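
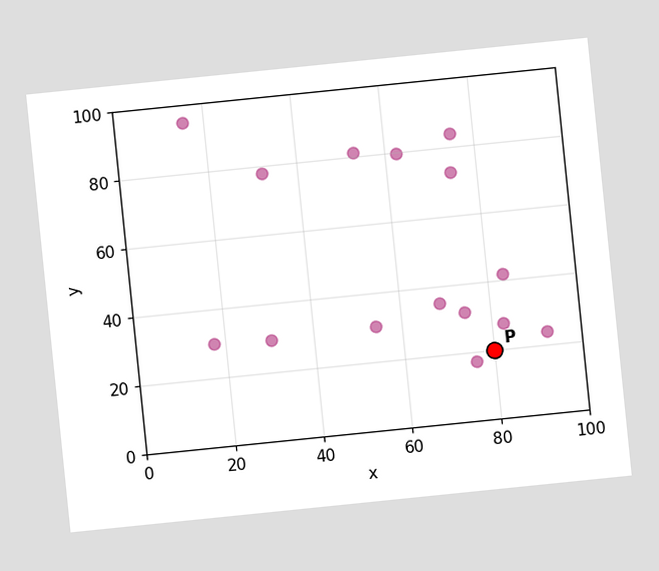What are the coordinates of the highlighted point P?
(80, 20)

The chart is tilted about 6° counter-clockwise. Following the gridlines from P to each axis, P sits at (80, 20).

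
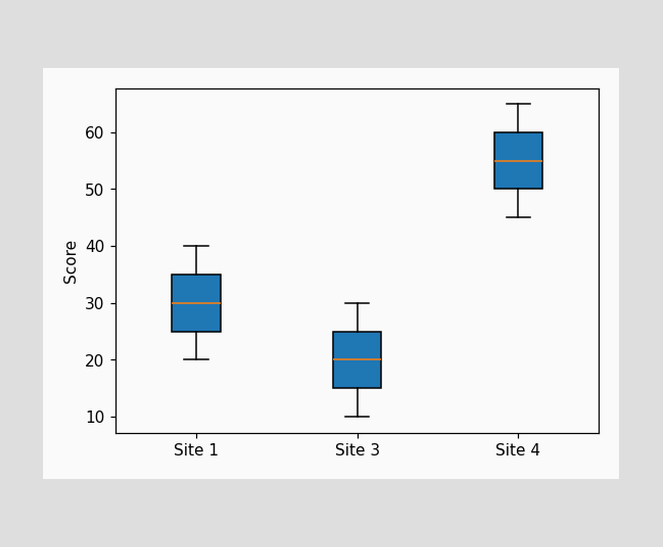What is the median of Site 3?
The median line in the Site 3 box sits at 20.

20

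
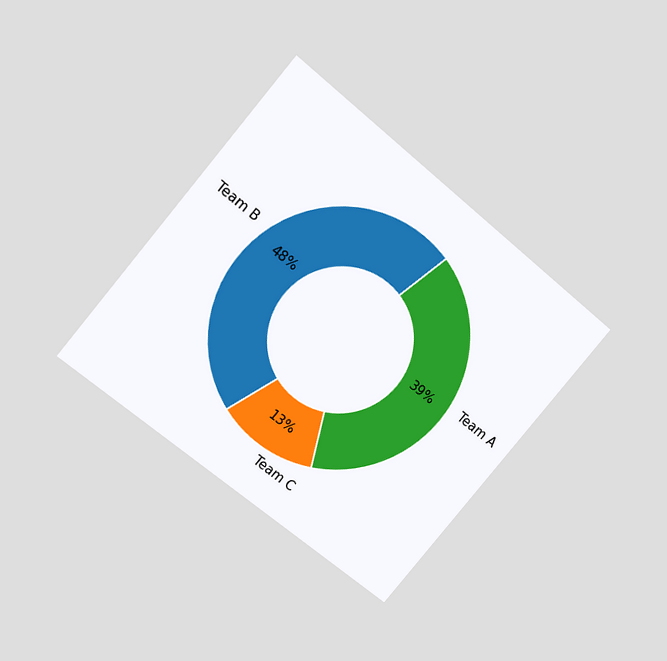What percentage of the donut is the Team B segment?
48%

The chart is tilted about 40° clockwise and viewed at a slight angle. The Team B segment takes up 48% of the ring.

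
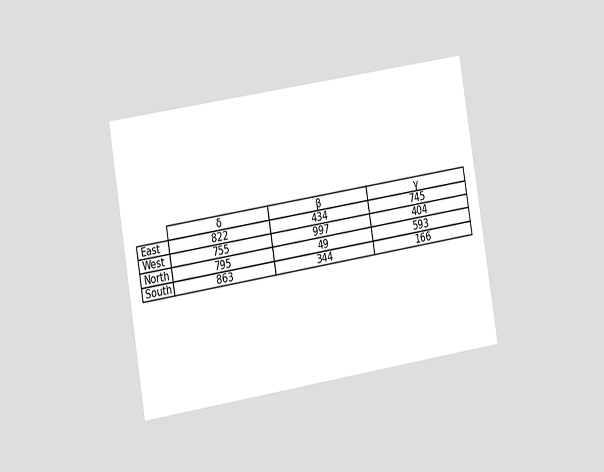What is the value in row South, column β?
The chart is tilted about 9° counter-clockwise and viewed slightly from the left. The (South, β) cell reads 344.

344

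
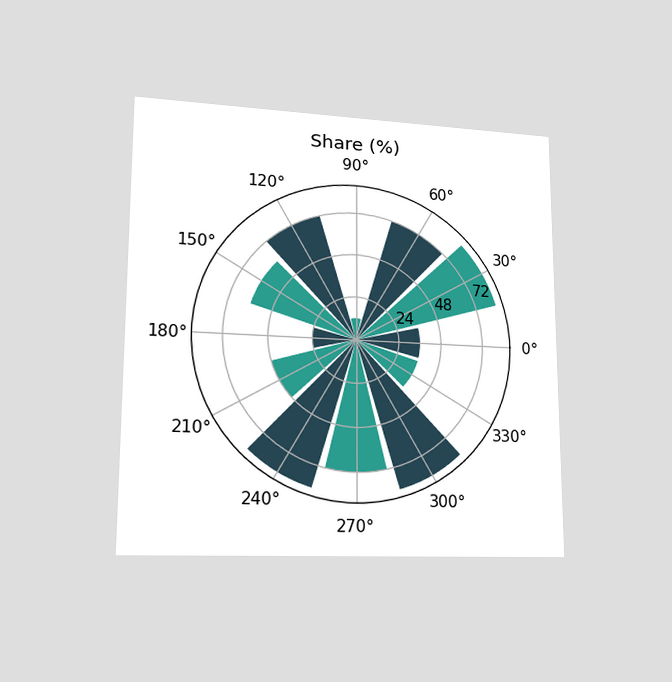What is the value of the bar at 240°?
84%

The chart is viewed at a slight angle. The bar at 240° reaches 84% on the radial axis.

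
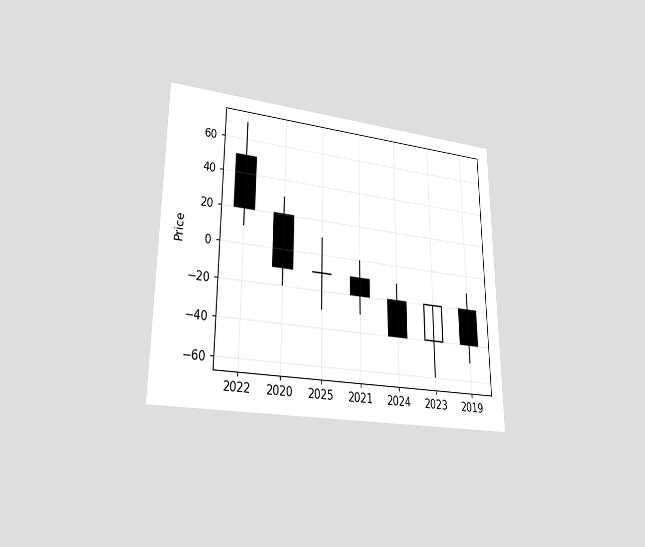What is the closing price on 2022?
20

The chart is viewed at a slight angle. The 2022 candle closes at 20.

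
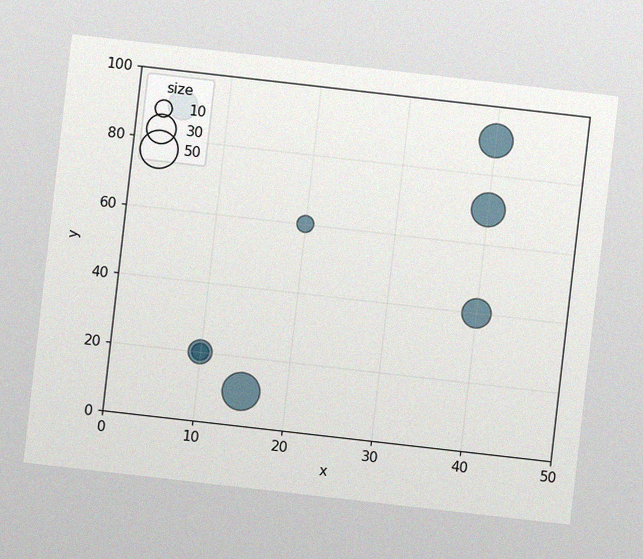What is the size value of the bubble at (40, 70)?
40

The chart is tilted about 7° clockwise, with some photo noise. Matching the bubble at (40, 70) against the size legend gives 40.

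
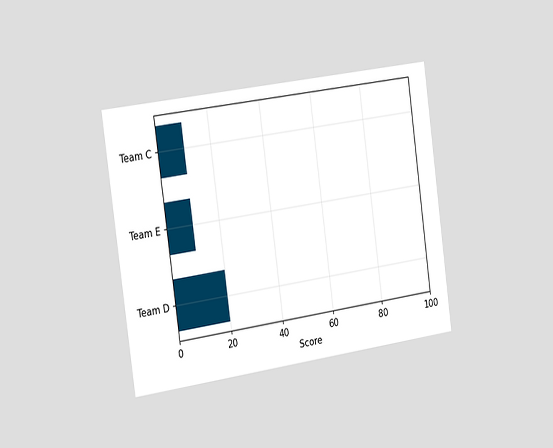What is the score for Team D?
The chart is tilted about 8° counter-clockwise and viewed slightly from the left. Reading along the chart's x-axis, the Team D bar reaches 20.

20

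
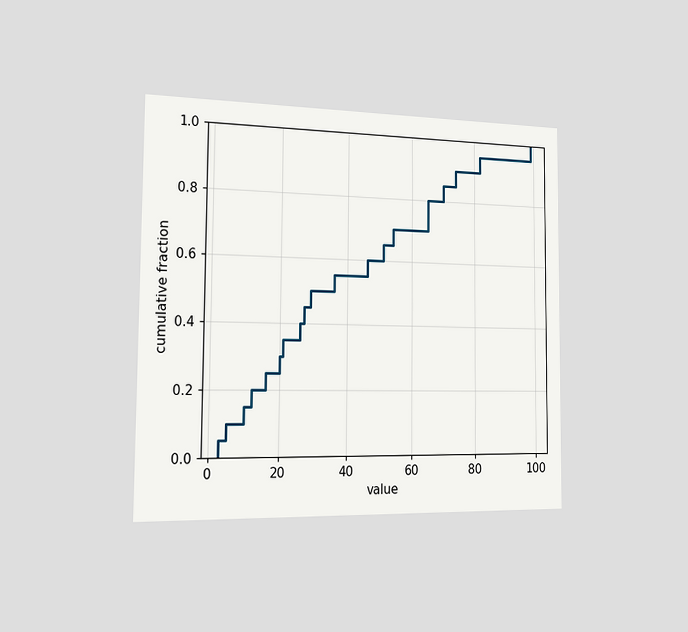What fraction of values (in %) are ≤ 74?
90%

The chart is viewed slightly from the left. At x=74 the ECDF step is at 90%.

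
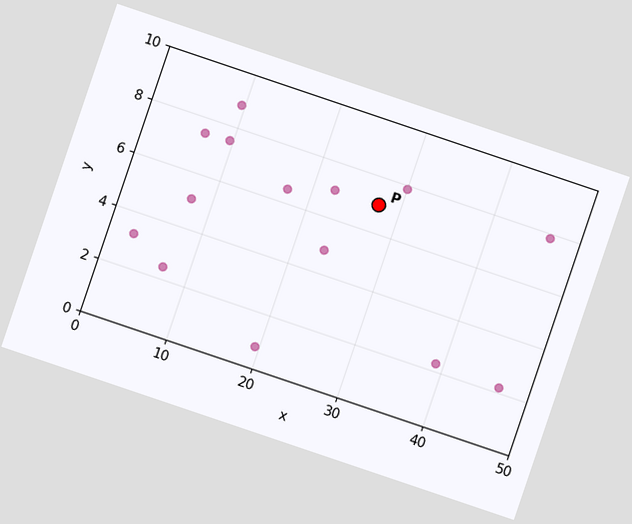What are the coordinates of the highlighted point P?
The chart is tilted about 19° clockwise. Following the gridlines from P to each axis, P sits at (27.5, 7).

(27.5, 7)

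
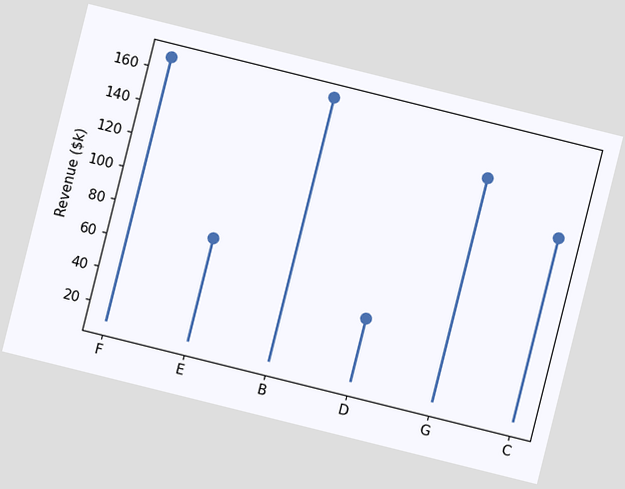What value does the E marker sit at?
The chart is tilted about 14° clockwise. The E marker sits at $72k.

$72k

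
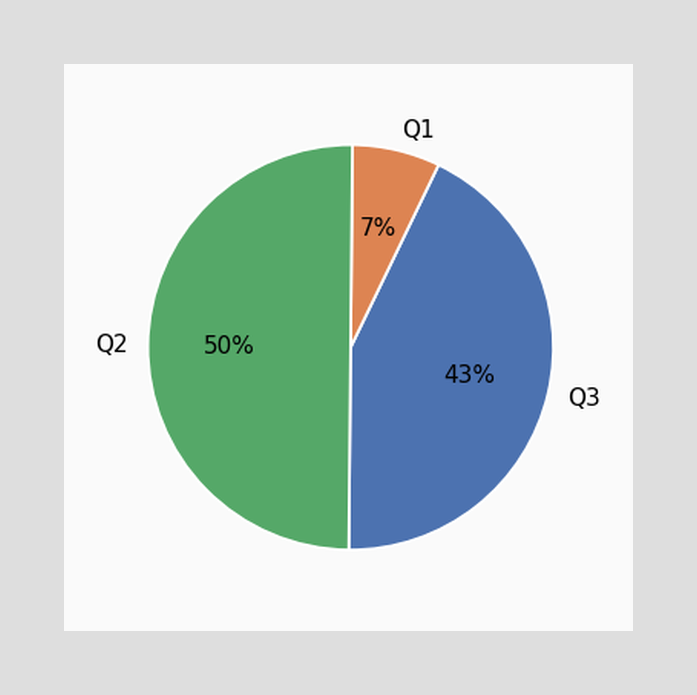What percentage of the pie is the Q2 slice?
50%

The Q2 slice takes up 50% of the pie.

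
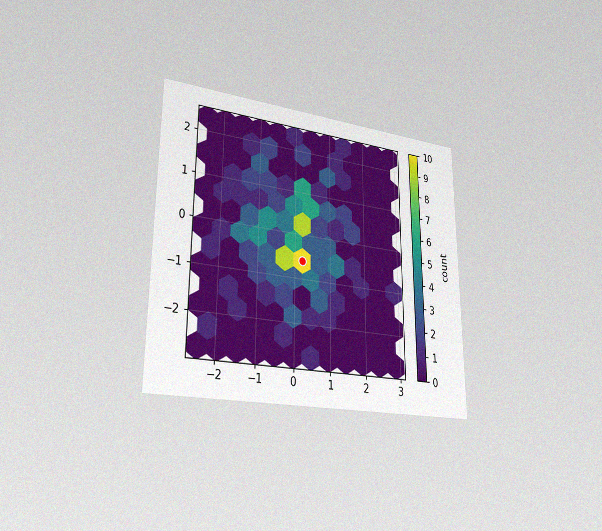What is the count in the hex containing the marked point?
10

The chart is viewed slightly from the left, with some photo noise. The marked hex reads 10 on the colorbar.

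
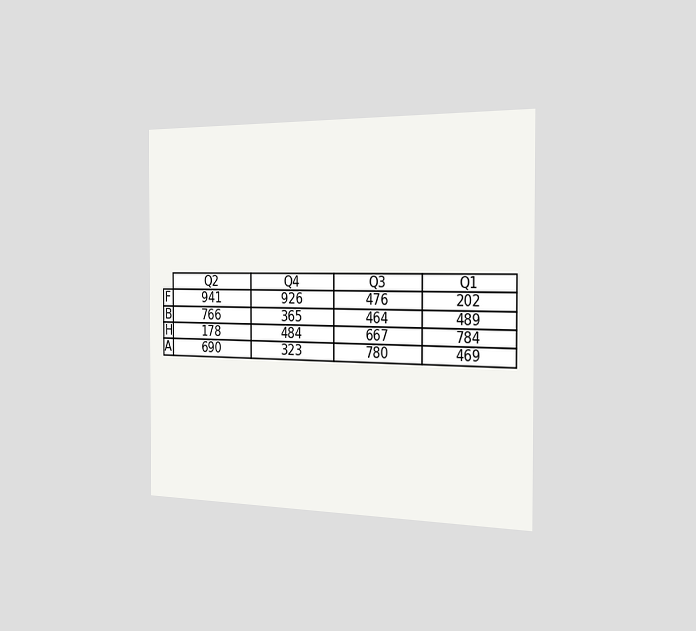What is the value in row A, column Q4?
The chart is viewed slightly from the right. The (A, Q4) cell reads 323.

323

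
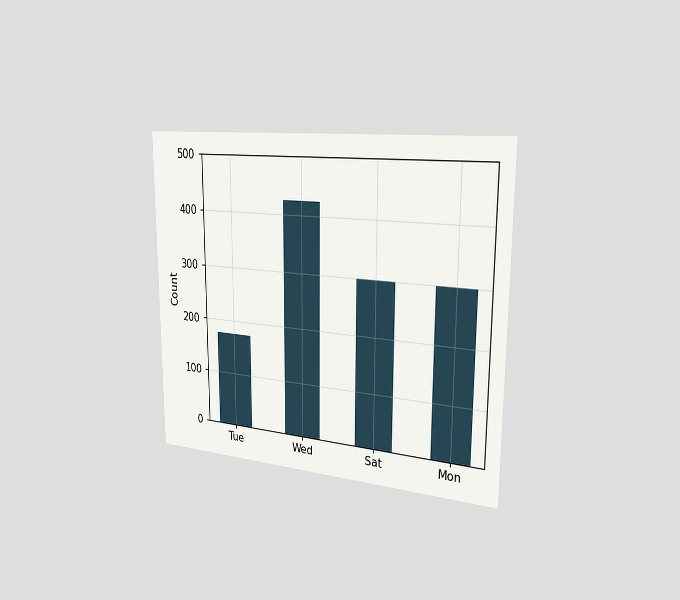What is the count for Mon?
The chart is viewed slightly from the right. Reading along the chart's y-axis, the Mon bar reaches 300.

300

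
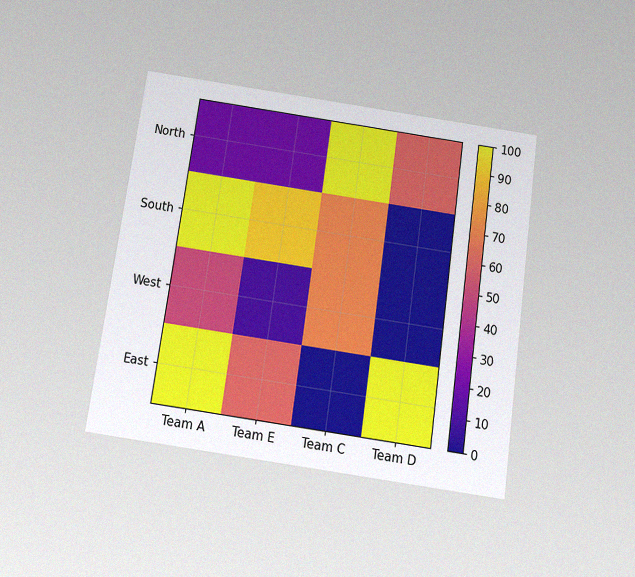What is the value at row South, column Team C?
The chart is tilted about 8° clockwise and viewed slightly from below, with some photo noise. Matching cell (South, Team C) against the colorbar gives 70.

70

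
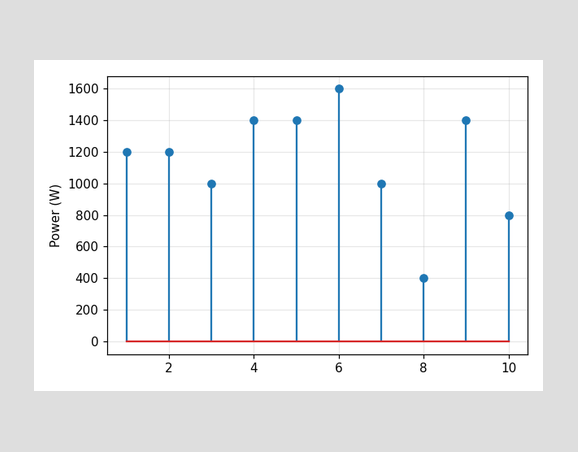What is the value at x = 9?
The stem at x=9 reaches 1400W.

1400W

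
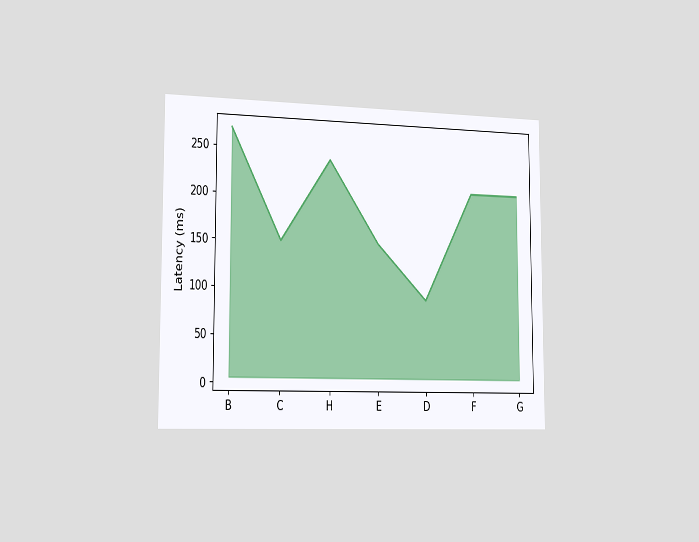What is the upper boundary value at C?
150ms

The chart is viewed slightly from the left. At C the upper boundary is at 150ms.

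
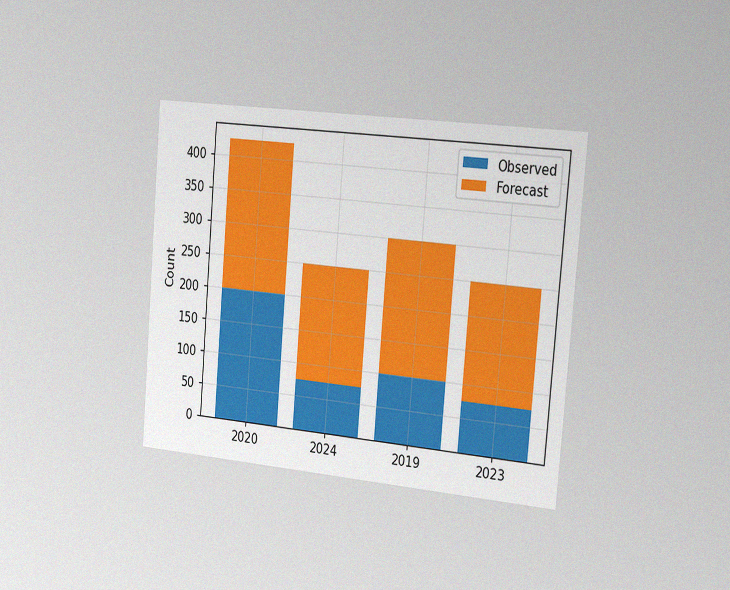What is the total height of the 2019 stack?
300

The chart is tilted about 5° clockwise and viewed slightly from the right, with some photo noise. The 2019 stack's top reaches 300 on the y-axis.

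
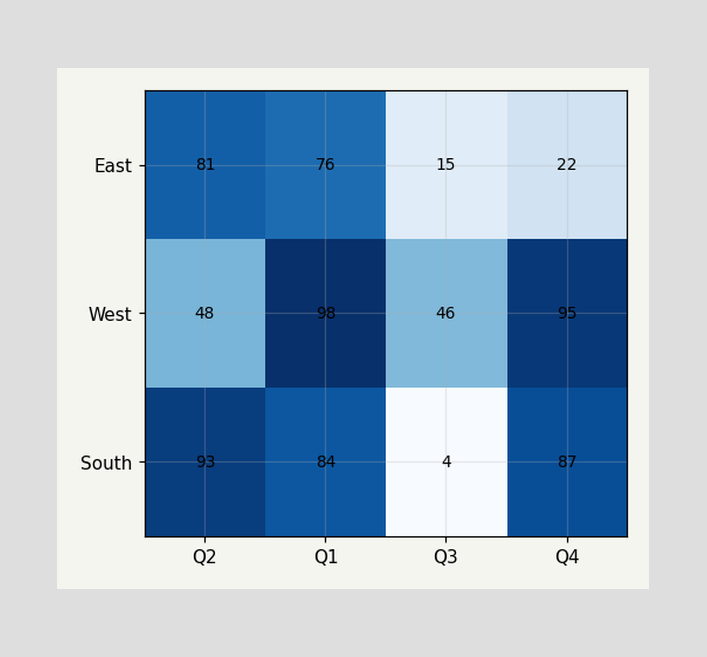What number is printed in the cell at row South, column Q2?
The (South, Q2) cell reads 93.

93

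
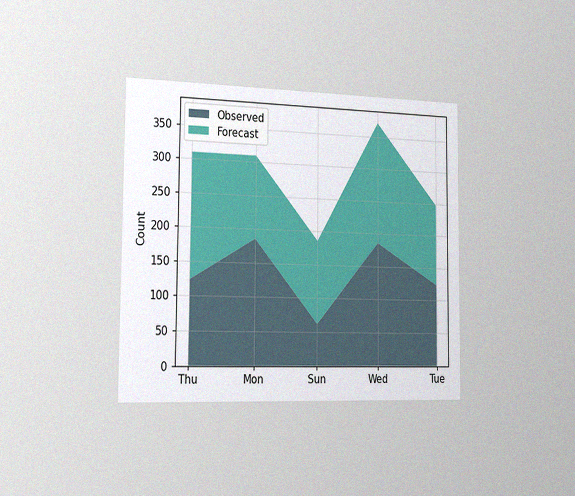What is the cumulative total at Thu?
The chart is viewed slightly from the left, with some photo noise. The stacked total at Thu reaches 310.

310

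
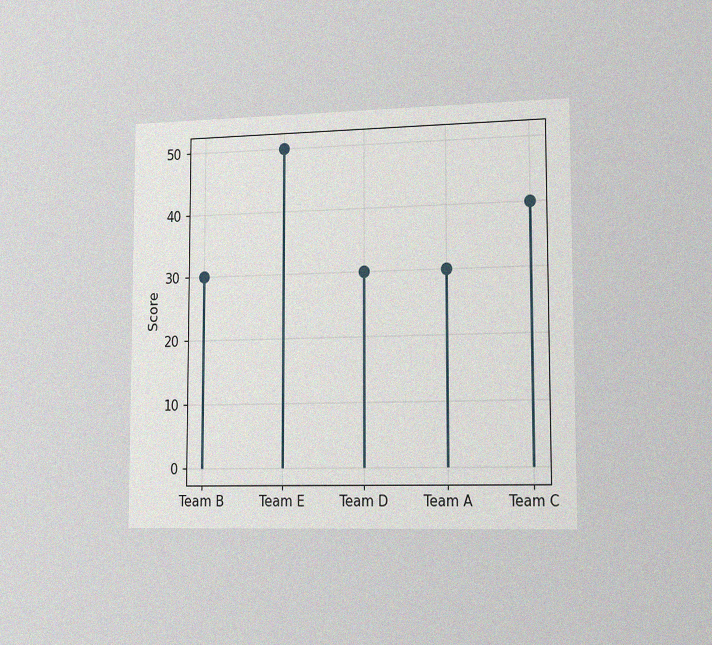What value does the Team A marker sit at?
The chart is viewed slightly from the right, with some photo noise. The Team A marker sits at 30.

30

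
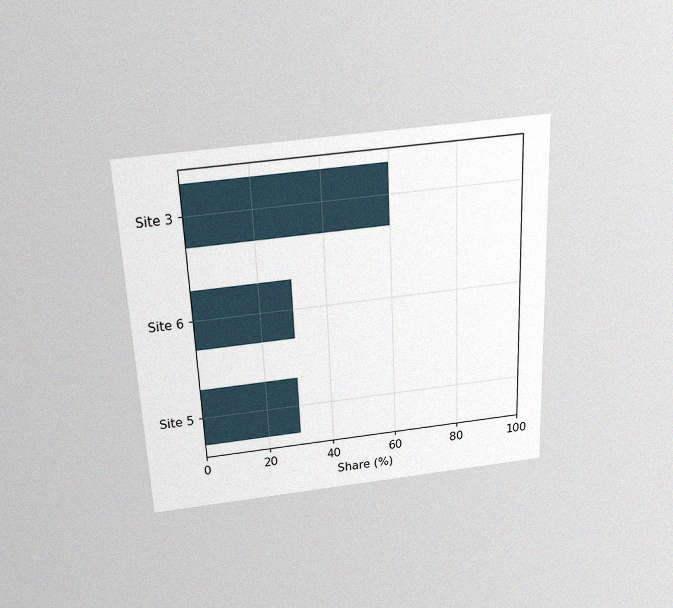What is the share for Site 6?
30%

The chart is tilted about 3° counter-clockwise and viewed slightly from above, with some photo noise. Reading along the chart's x-axis, the Site 6 bar reaches 30%.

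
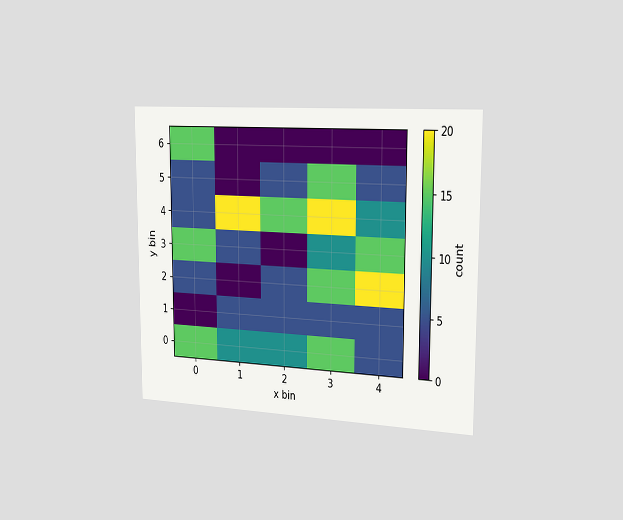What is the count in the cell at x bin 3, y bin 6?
The chart is viewed slightly from the right. Matching the cell (3, 6) against the colorbar gives 0.

0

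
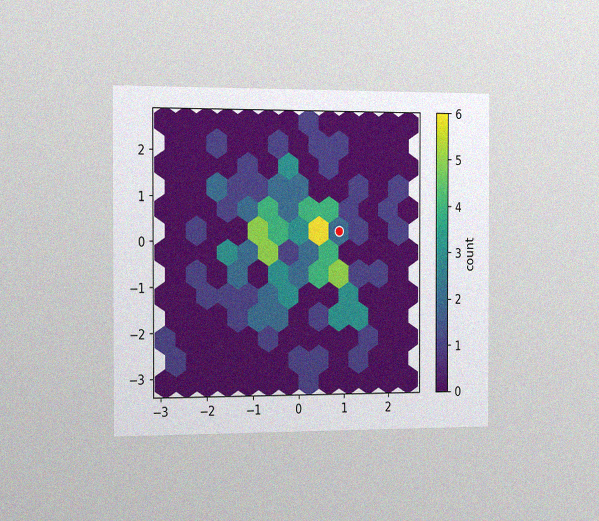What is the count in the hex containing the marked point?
The chart is viewed slightly from the left, with some photo noise. The marked hex reads 2 on the colorbar.

2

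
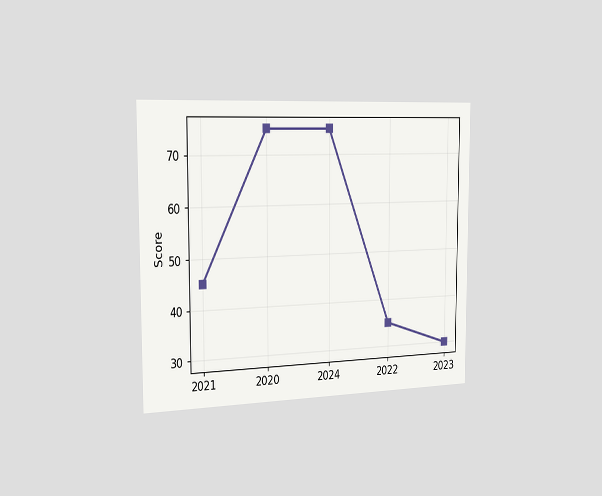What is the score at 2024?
The chart is viewed slightly from the left. At 2024, the line is at 75.

75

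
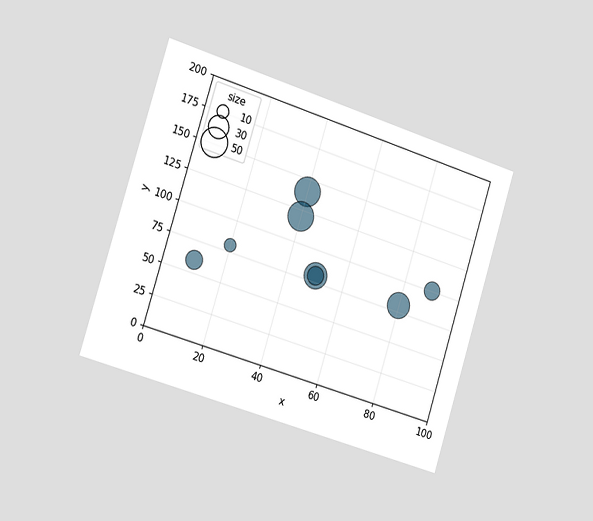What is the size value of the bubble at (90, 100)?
20

The chart is tilted about 17° clockwise and viewed slightly from the left. Matching the bubble at (90, 100) against the size legend gives 20.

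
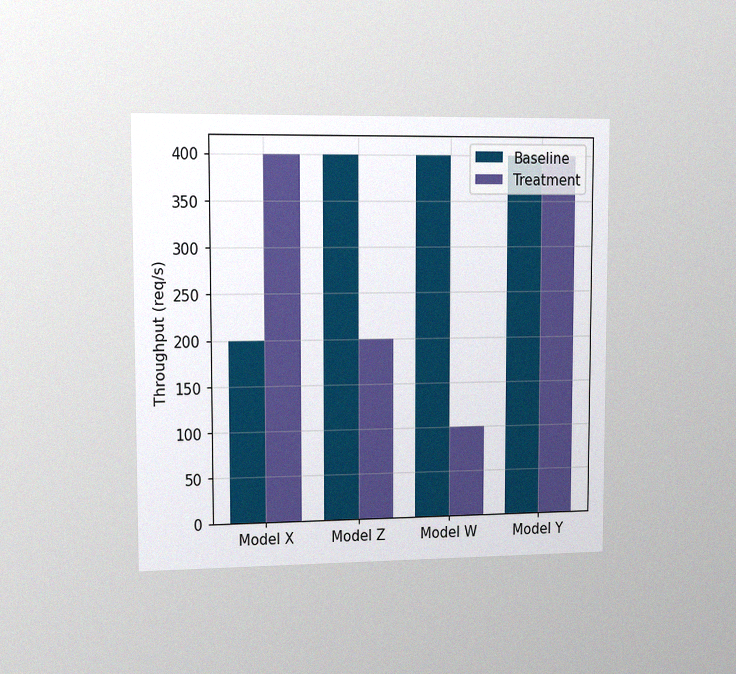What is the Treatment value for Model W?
100req/s

The chart is viewed slightly from the left, with some photo noise. The Treatment bar at Model W reaches 100req/s on the y-axis.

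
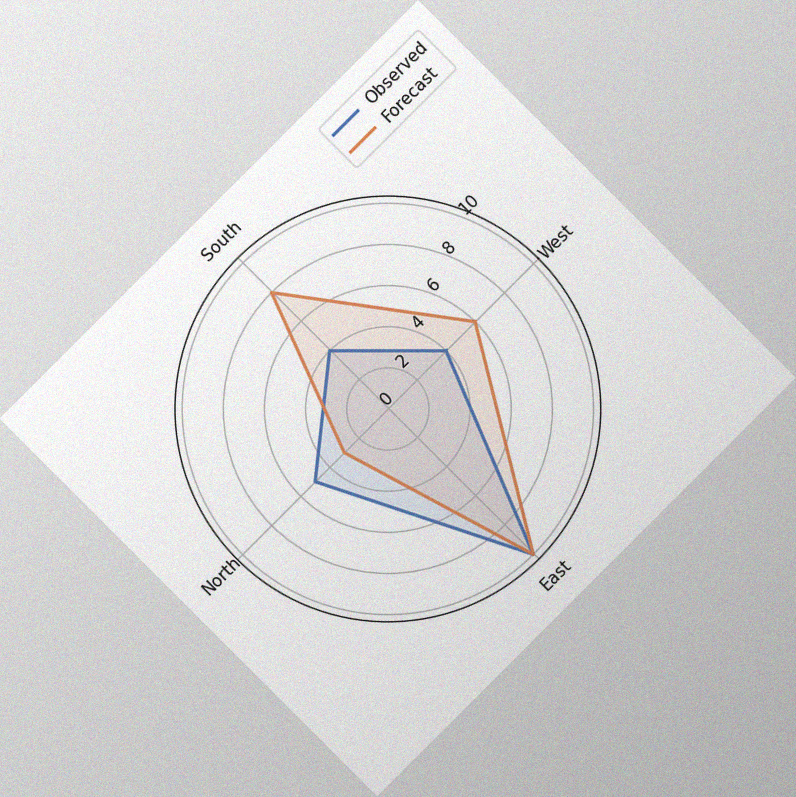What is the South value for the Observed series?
The chart is tilted about 45° counter-clockwise, with some photo noise. On the South axis, Observed reaches 4.

4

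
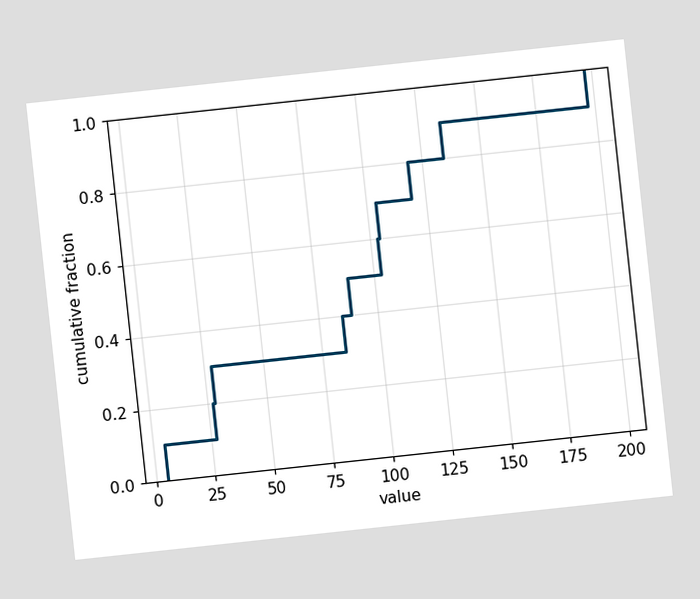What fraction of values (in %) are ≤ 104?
The chart is tilted about 6° counter-clockwise. At x=104 the ECDF step is at 70%.

70%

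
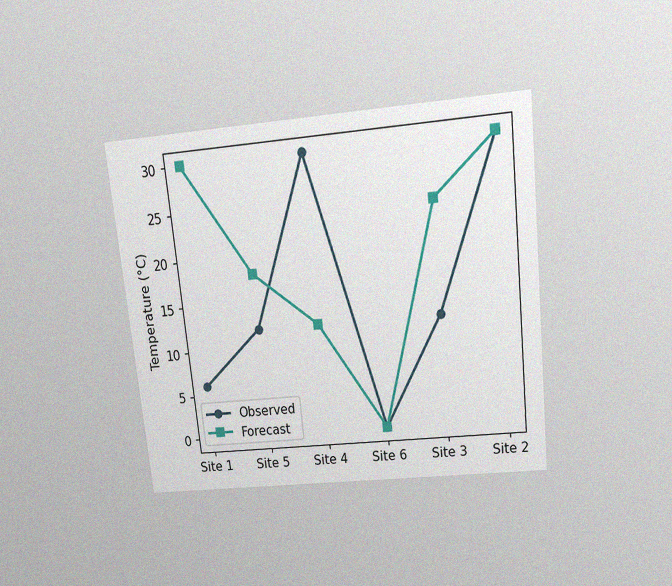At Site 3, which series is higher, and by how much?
Forecast, by 12°C

The chart is tilted about 6° counter-clockwise and viewed slightly from above, with some photo noise. At Site 3, Forecast sits above the other line by 12°C.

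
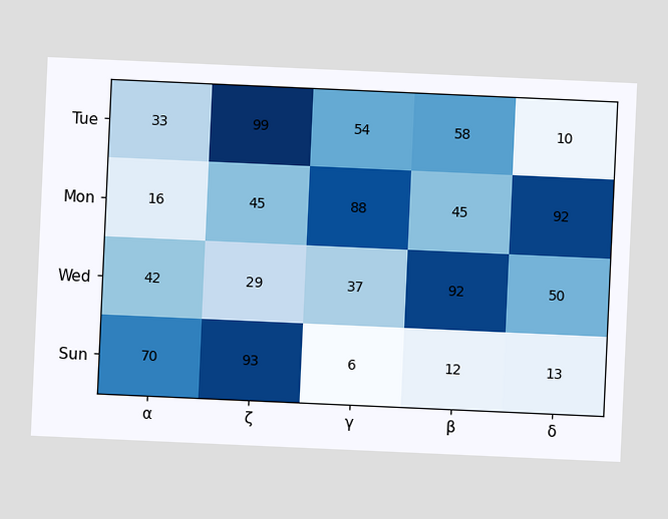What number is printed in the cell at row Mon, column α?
The chart is tilted about 3° clockwise. The (Mon, α) cell reads 16.

16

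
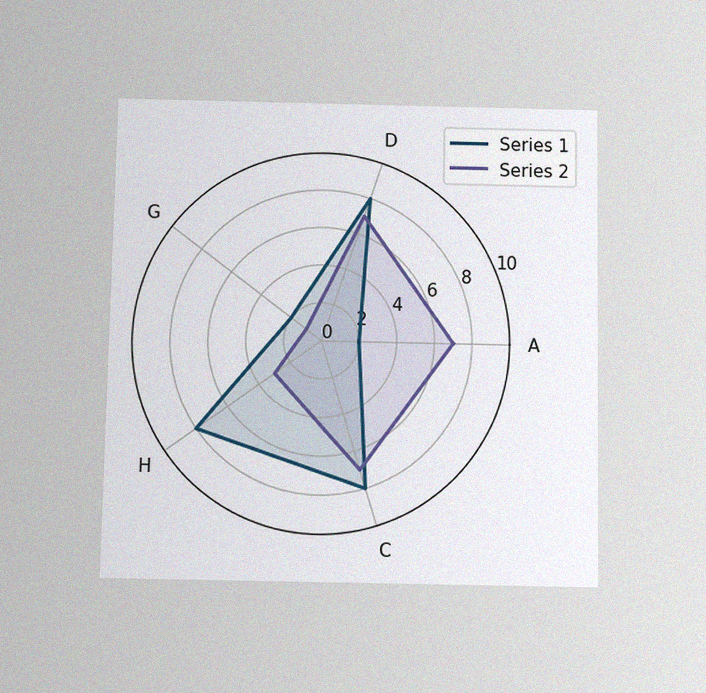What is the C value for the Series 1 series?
8

The chart is viewed slightly from below, with some photo noise. On the C axis, Series 1 reaches 8.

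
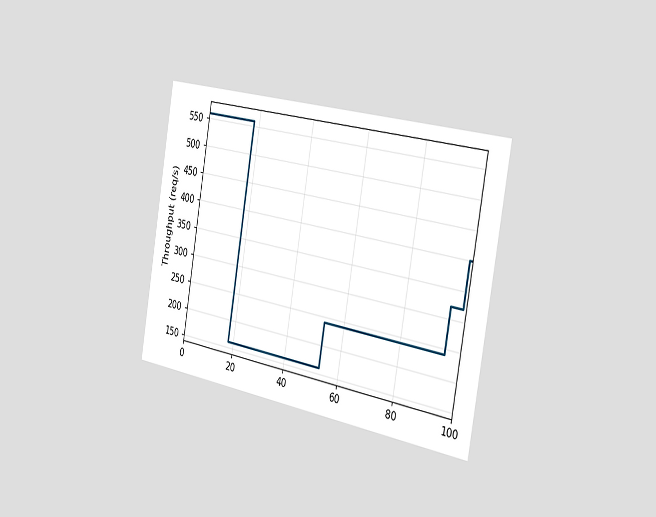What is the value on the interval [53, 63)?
The chart is tilted about 10° clockwise and viewed slightly from the right. On [53, 63) the step sits at 240req/s.

240req/s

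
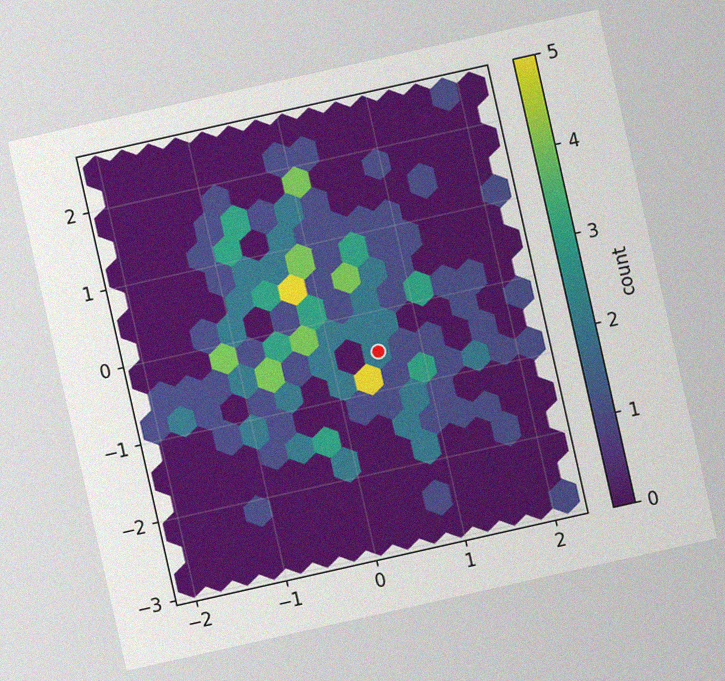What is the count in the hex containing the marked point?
2

The chart is tilted about 13° counter-clockwise, with some photo noise. The marked hex reads 2 on the colorbar.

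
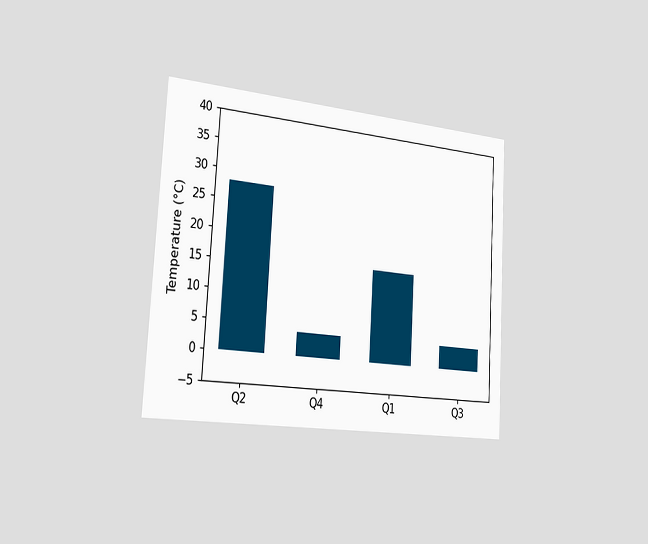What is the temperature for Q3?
The chart is tilted about 3° clockwise and viewed slightly from the left. Reading along the chart's y-axis, the Q3 bar reaches 4°C.

4°C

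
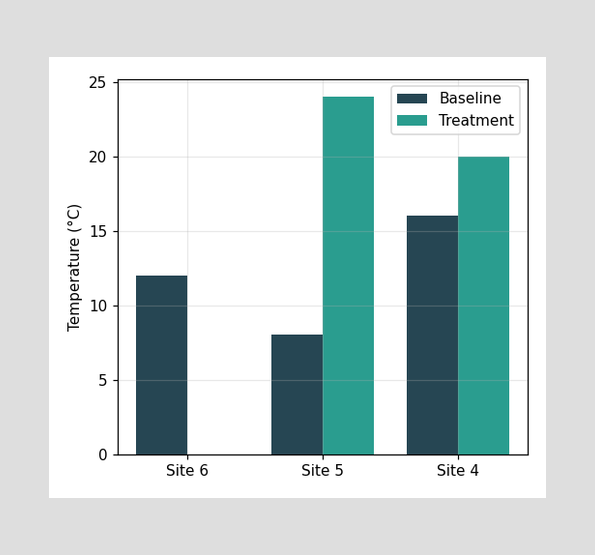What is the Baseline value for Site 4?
16°C

The Baseline bar at Site 4 reaches 16°C on the y-axis.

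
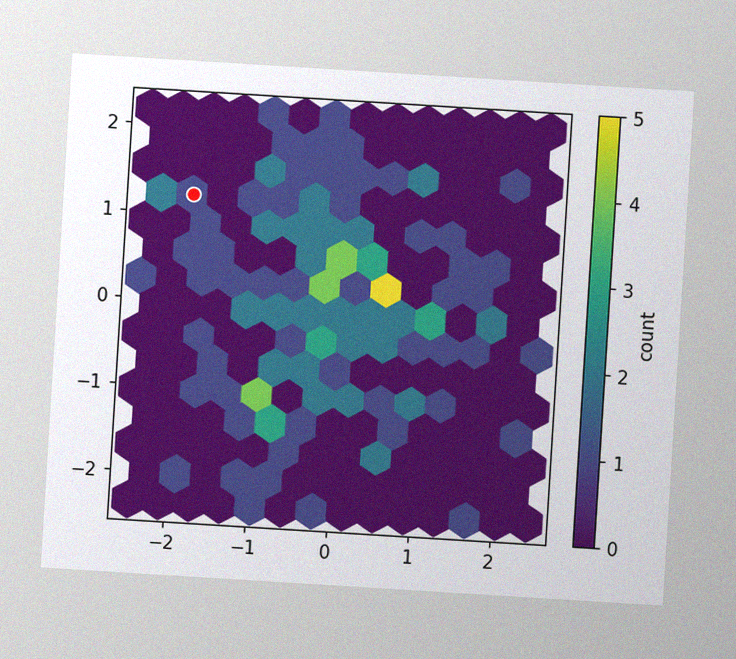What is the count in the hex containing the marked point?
1

The chart is tilted about 4° clockwise, with some photo noise. The marked hex reads 1 on the colorbar.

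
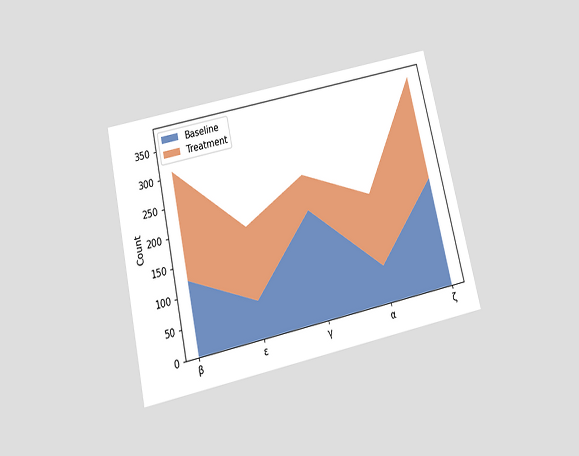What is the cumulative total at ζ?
372

The chart is tilted about 13° counter-clockwise and viewed slightly from below. The stacked total at ζ reaches 372.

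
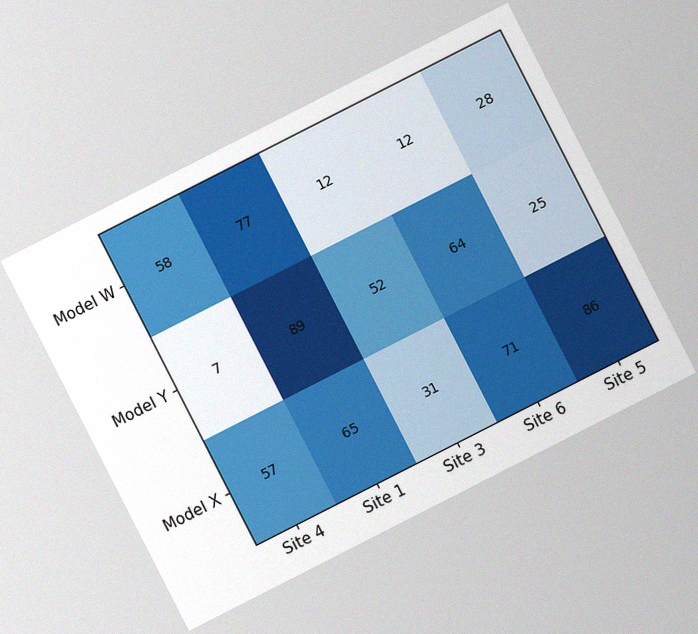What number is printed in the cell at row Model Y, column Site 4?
The chart is tilted about 27° counter-clockwise, with some photo noise. The (Model Y, Site 4) cell reads 7.

7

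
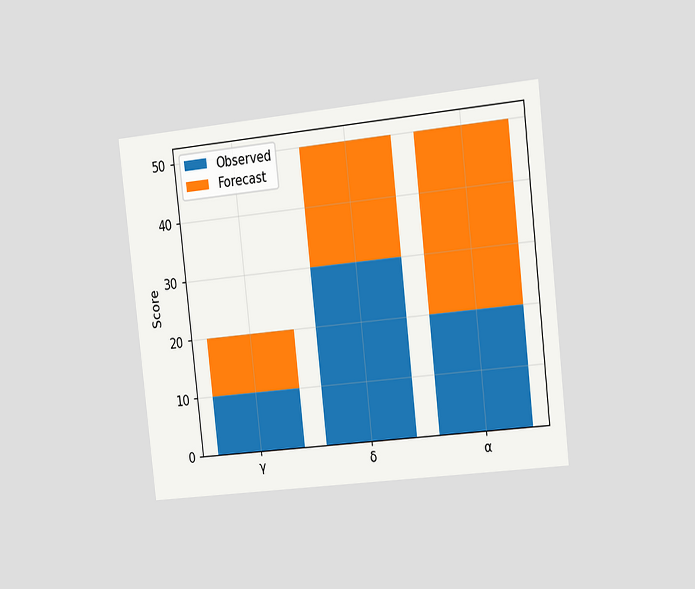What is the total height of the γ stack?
20

The chart is tilted about 6° counter-clockwise and viewed slightly from the right. The γ stack's top reaches 20 on the y-axis.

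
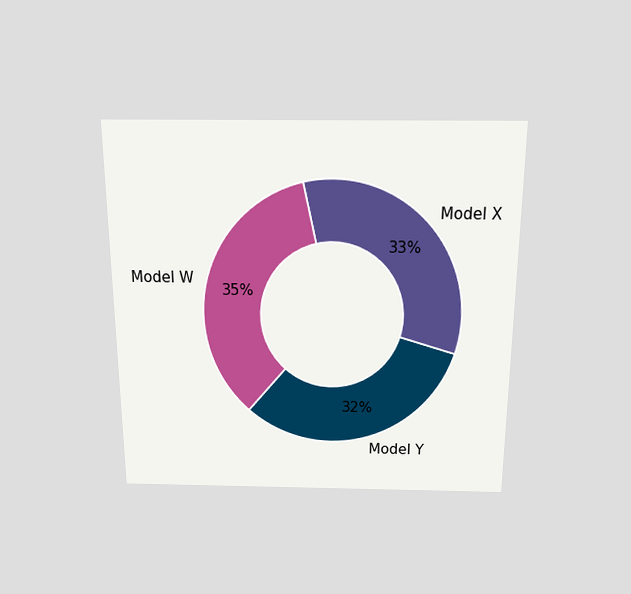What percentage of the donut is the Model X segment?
33%

The chart is viewed slightly from above. The Model X segment takes up 33% of the ring.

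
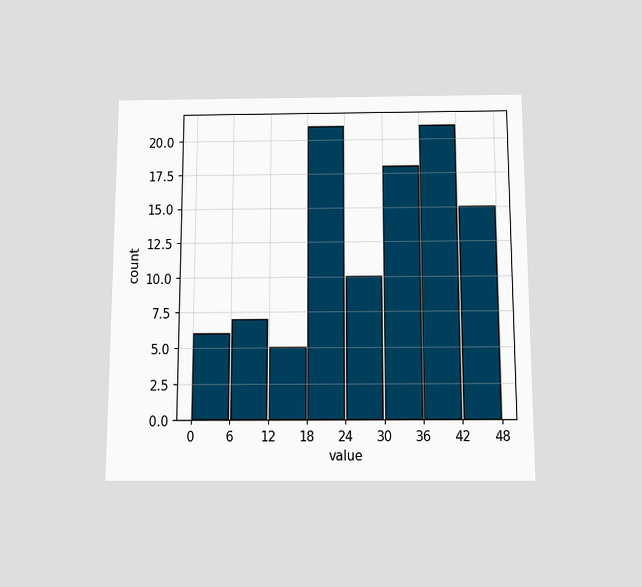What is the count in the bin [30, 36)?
18

The chart is viewed slightly from below. The [30, 36) bin has height 18.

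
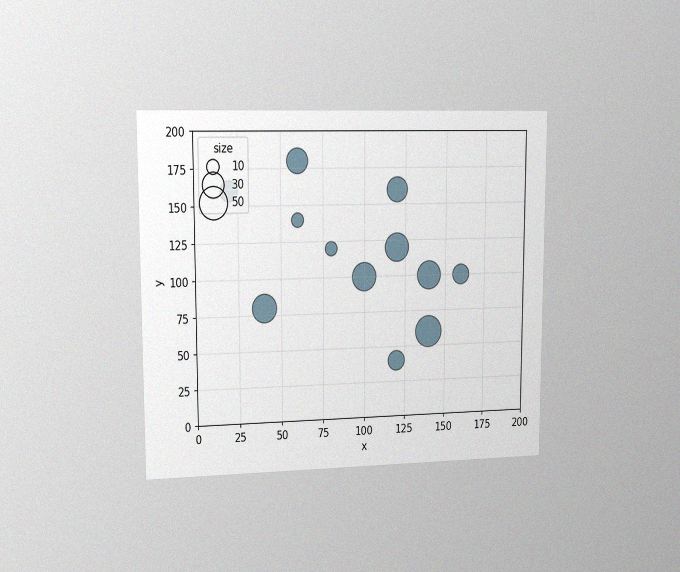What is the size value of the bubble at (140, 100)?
40

The chart is viewed slightly from the left, with some photo noise. Matching the bubble at (140, 100) against the size legend gives 40.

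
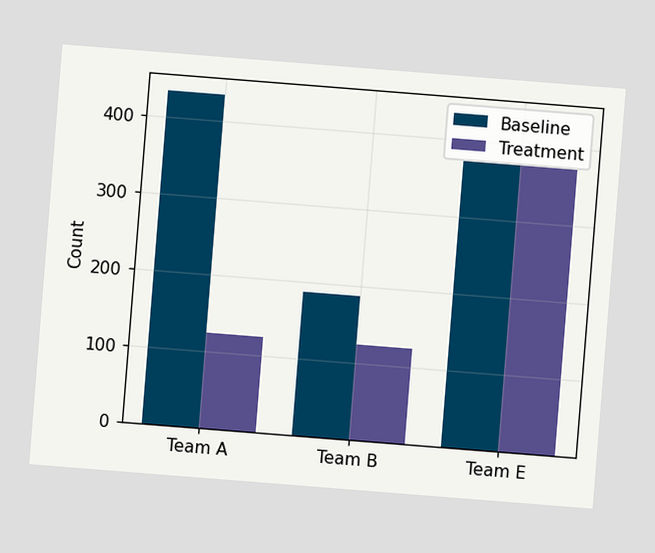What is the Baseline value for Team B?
186

The chart is tilted about 5° clockwise. The Baseline bar at Team B reaches 186 on the y-axis.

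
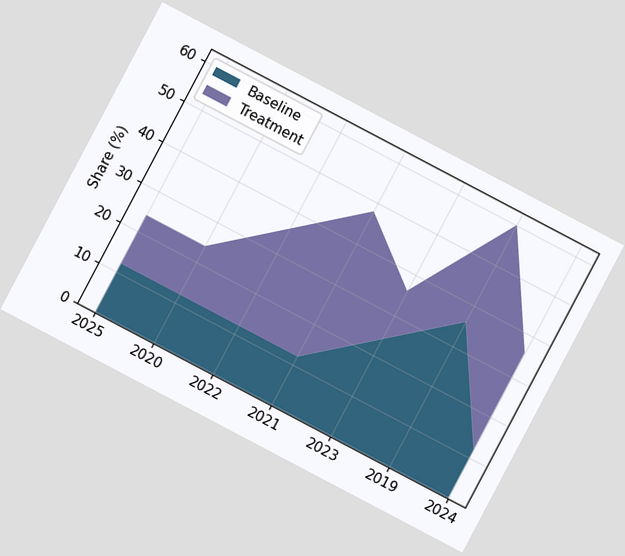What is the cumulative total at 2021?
48%

The chart is tilted about 28° clockwise. The stacked total at 2021 reaches 48%.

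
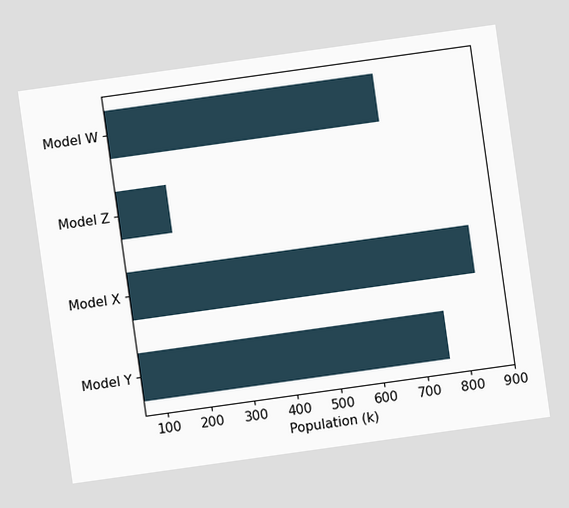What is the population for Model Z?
168k

The chart is tilted about 8° counter-clockwise. Reading along the chart's x-axis, the Model Z bar reaches 168k.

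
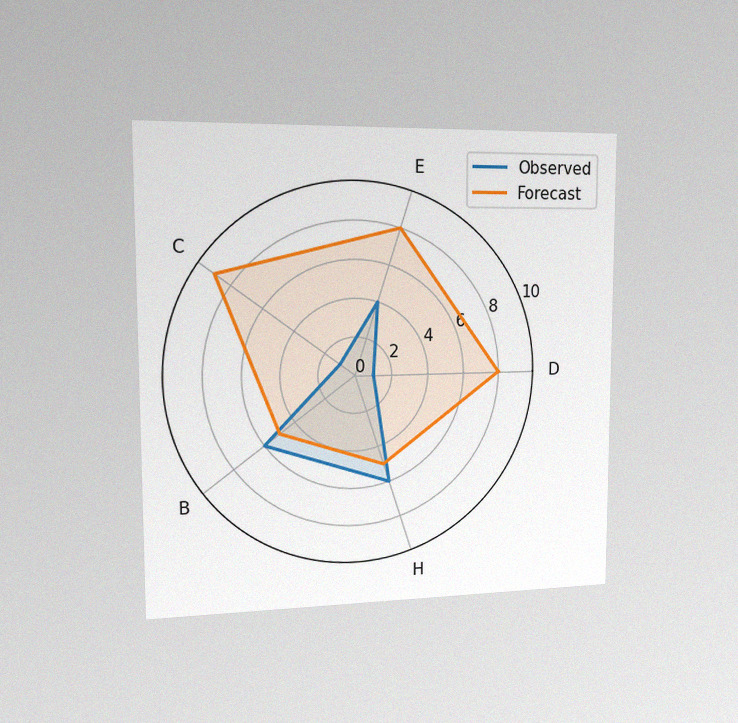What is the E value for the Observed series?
The chart is viewed slightly from the left, with some photo noise. On the E axis, Observed reaches 4.

4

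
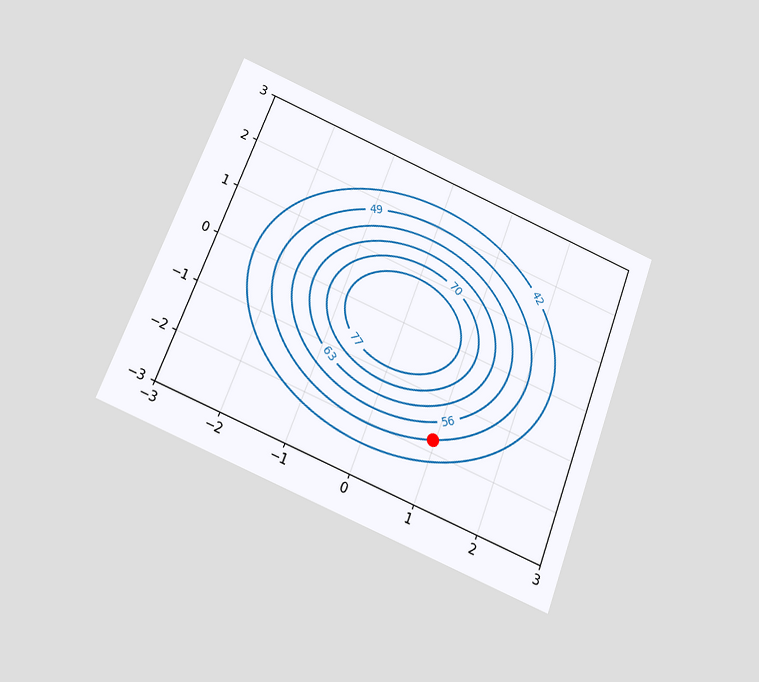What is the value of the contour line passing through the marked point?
49

The chart is tilted about 21° clockwise and viewed slightly from below. The marked point sits on the contour labelled 49.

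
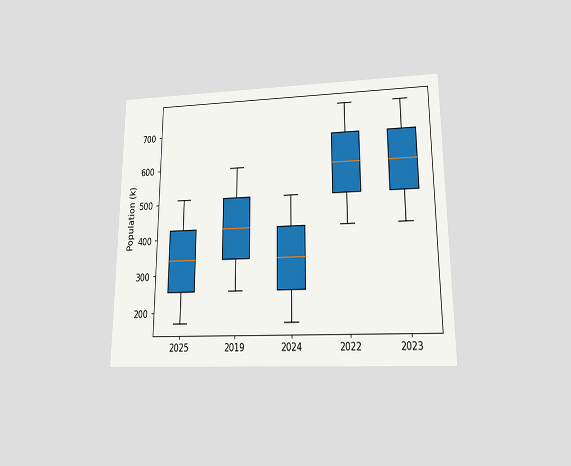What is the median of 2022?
The chart is viewed at a slight angle. The median line in the 2022 box sits at 595k.

595k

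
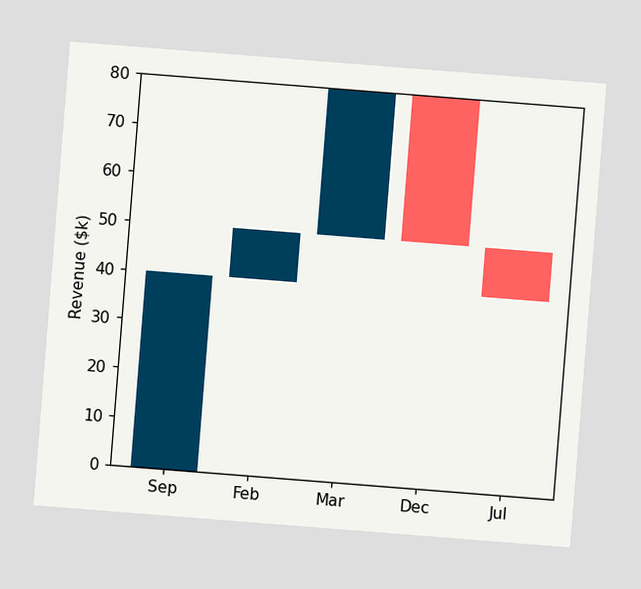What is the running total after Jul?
$40k

The chart is tilted about 4° clockwise. After Jul the running total reaches $40k.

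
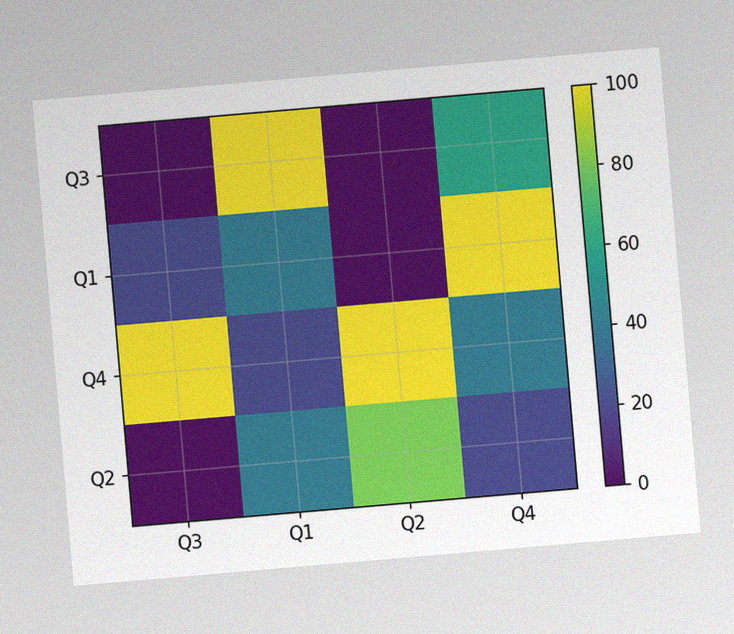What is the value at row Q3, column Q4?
The chart is tilted about 5° counter-clockwise, with some photo noise. Matching cell (Q3, Q4) against the colorbar gives 60.

60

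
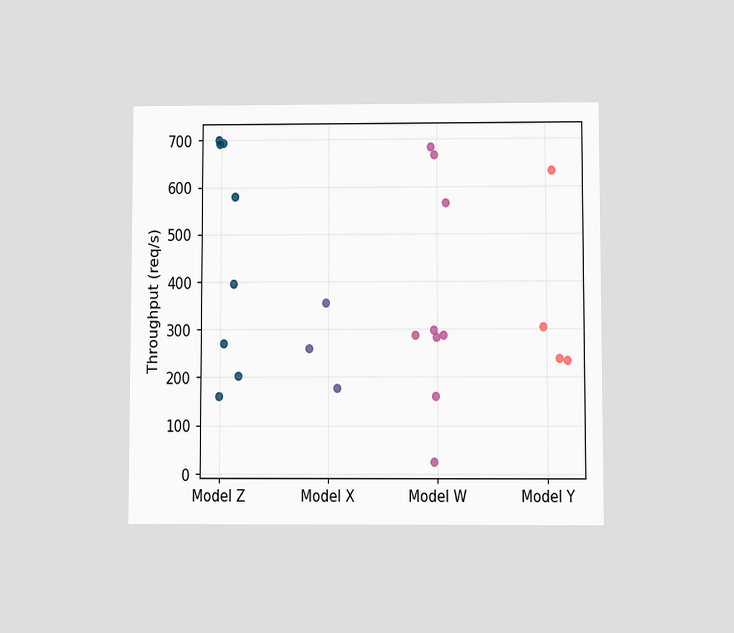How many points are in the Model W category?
The chart is viewed slightly from below. Counting the markers in the Model W column gives 9.

9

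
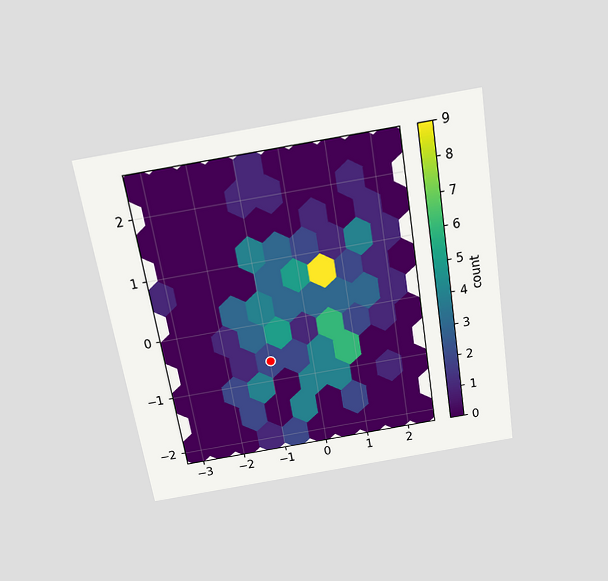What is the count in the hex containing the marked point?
2

The chart is tilted about 9° counter-clockwise and viewed slightly from above. The marked hex reads 2 on the colorbar.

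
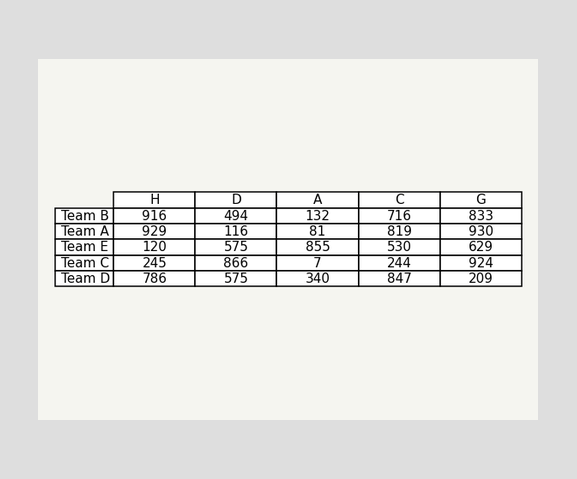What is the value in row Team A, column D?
116

The (Team A, D) cell reads 116.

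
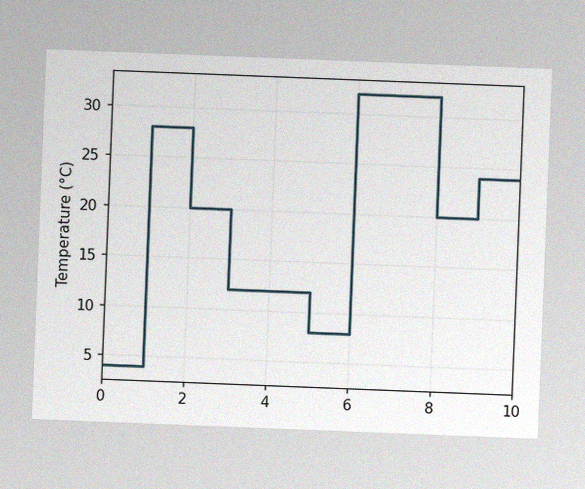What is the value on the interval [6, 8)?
32°C

The chart is tilted about 2° clockwise, with some photo noise. On [6, 8) the step sits at 32°C.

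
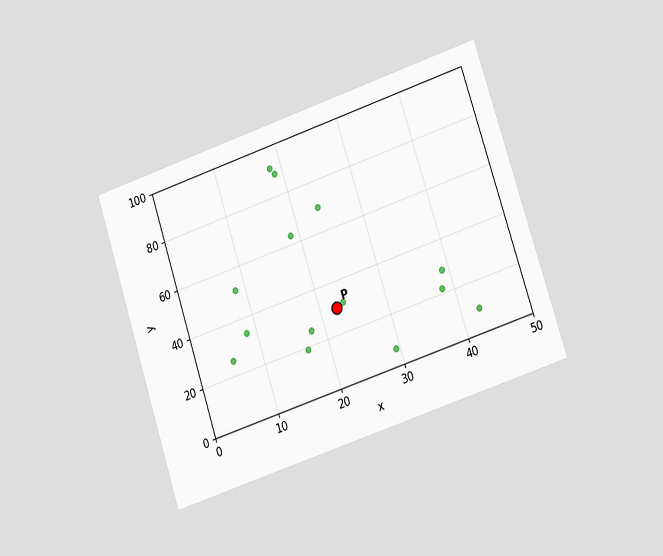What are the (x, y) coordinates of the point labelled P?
The chart is tilted about 18° counter-clockwise and viewed slightly from the right. Following the gridlines from P to each axis, P sits at (22.5, 30).

(22.5, 30)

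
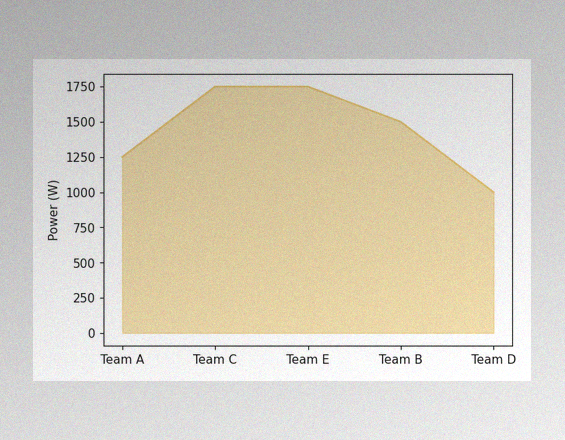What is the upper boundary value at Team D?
1000W

The image has some photo noise and uneven lighting. At Team D the upper boundary is at 1000W.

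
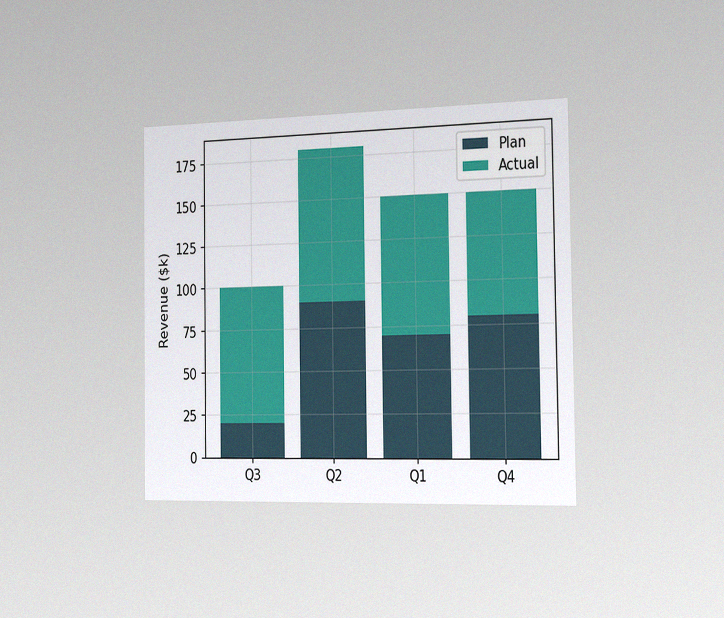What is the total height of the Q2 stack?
$180k

The chart is viewed slightly from the right, with some photo noise. The Q2 stack's top reaches $180k on the y-axis.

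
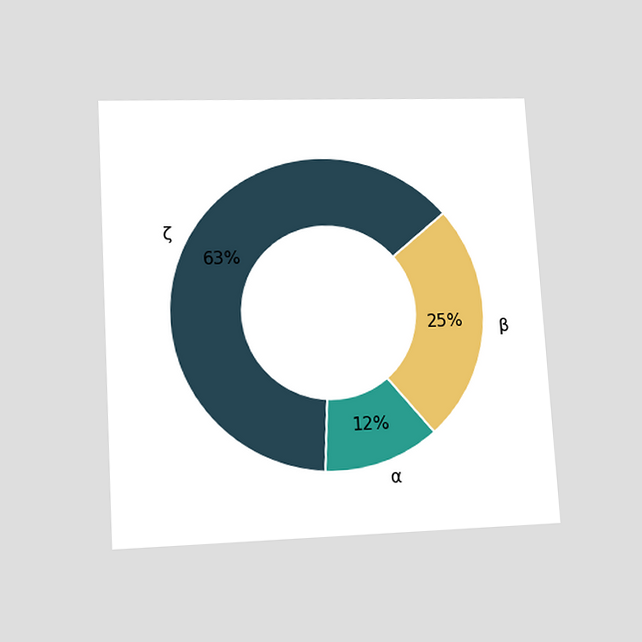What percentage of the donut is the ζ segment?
The chart is tilted about 3° counter-clockwise and viewed at a slight angle. The ζ segment takes up 63% of the ring.

63%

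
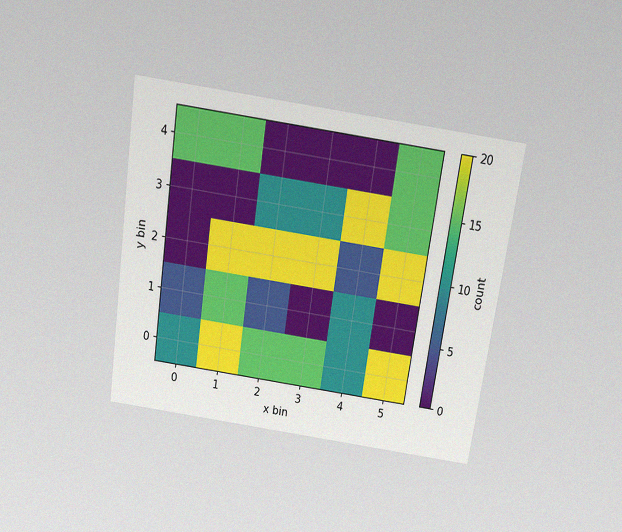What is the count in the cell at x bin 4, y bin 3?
20

The chart is tilted about 8° clockwise and viewed slightly from above, with some photo noise. Matching the cell (4, 3) against the colorbar gives 20.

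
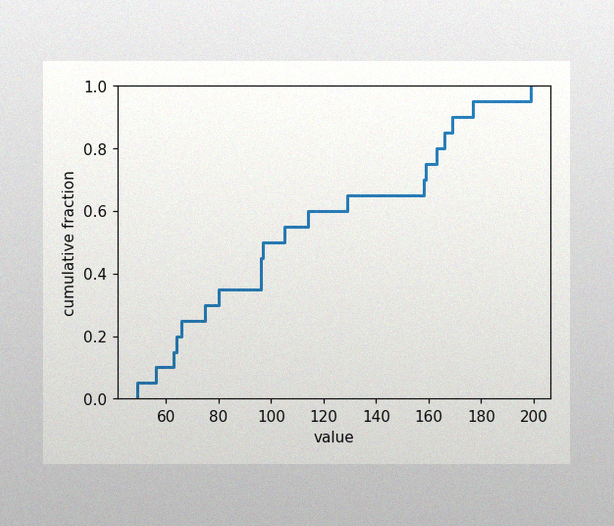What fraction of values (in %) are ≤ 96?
The image has some photo noise and uneven lighting. At x=96 the ECDF step is at 45%.

45%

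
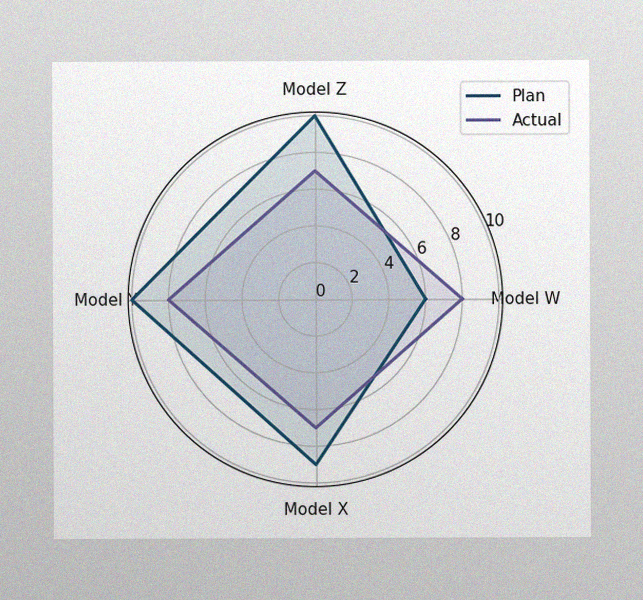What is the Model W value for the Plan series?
6

The image has some photo noise and uneven lighting. On the Model W axis, Plan reaches 6.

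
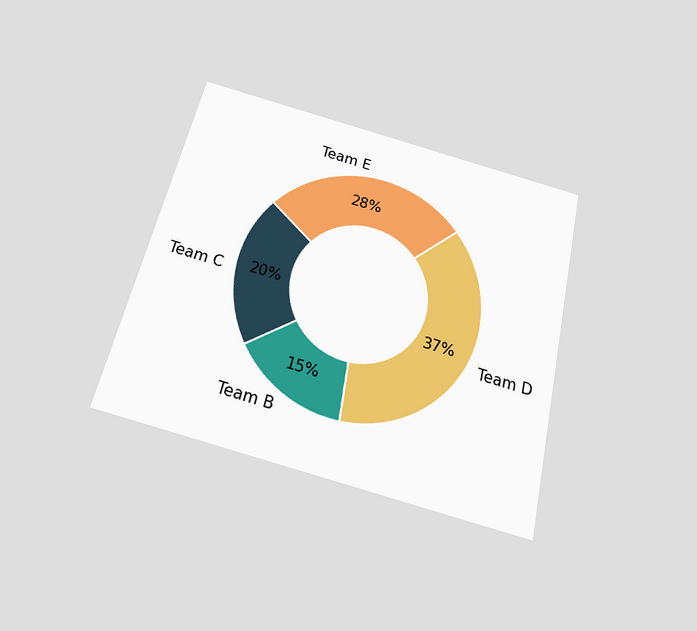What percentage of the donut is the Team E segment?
The chart is tilted about 13° clockwise and viewed slightly from below. The Team E segment takes up 28% of the ring.

28%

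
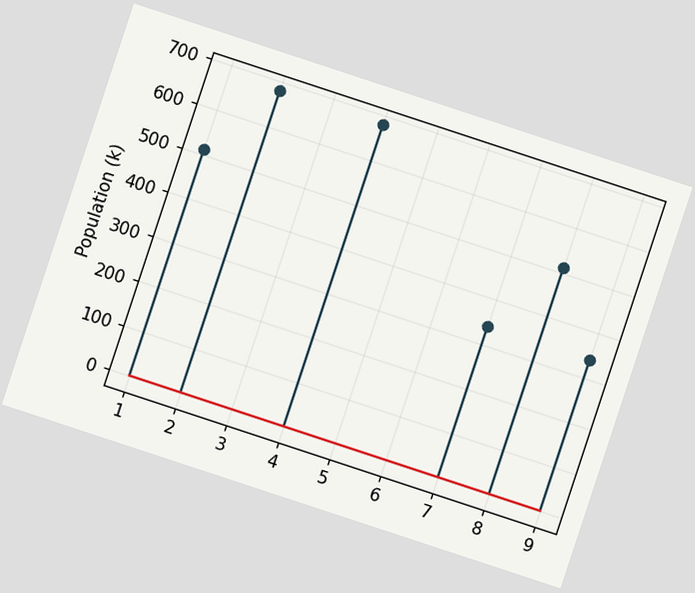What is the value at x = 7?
The chart is tilted about 18° clockwise. The stem at x=7 reaches 340k.

340k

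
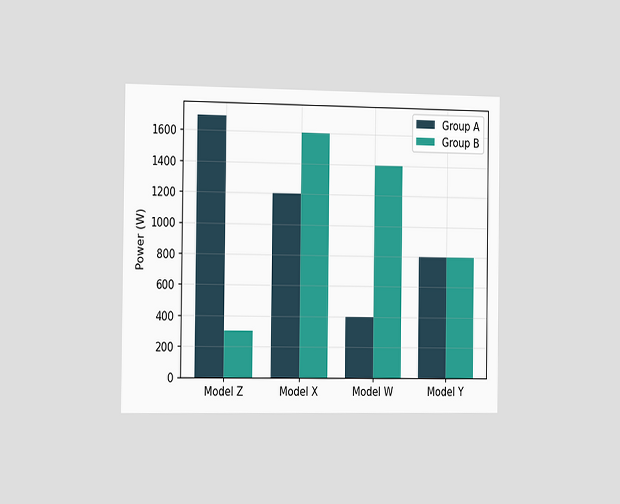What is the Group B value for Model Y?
800W

The chart is viewed slightly from the left. The Group B bar at Model Y reaches 800W on the y-axis.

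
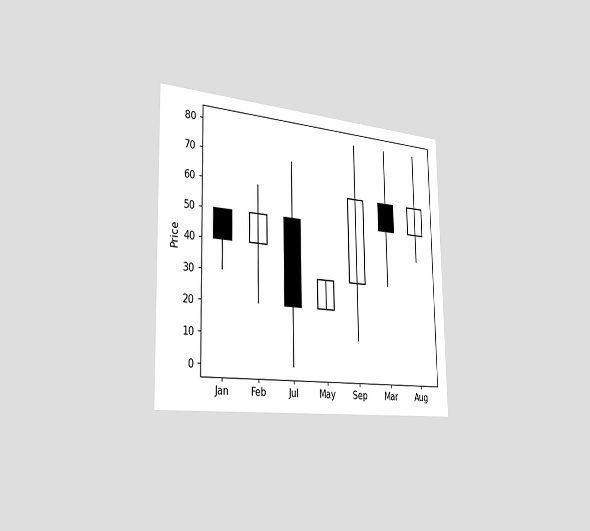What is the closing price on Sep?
The chart is viewed slightly from the left. The Sep candle closes at 60.

60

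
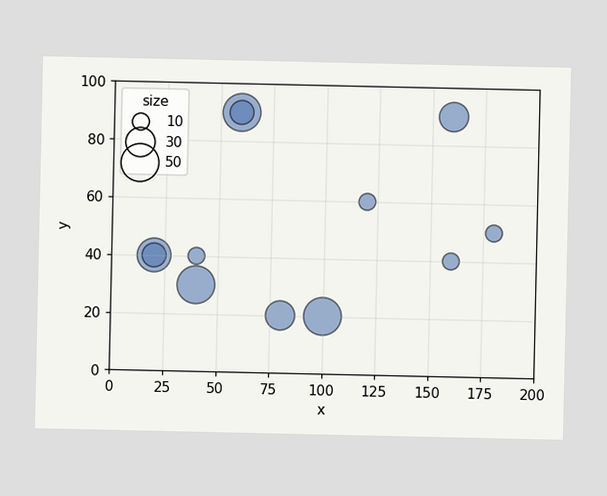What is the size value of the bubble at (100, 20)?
Matching the bubble at (100, 20) against the size legend gives 50.

50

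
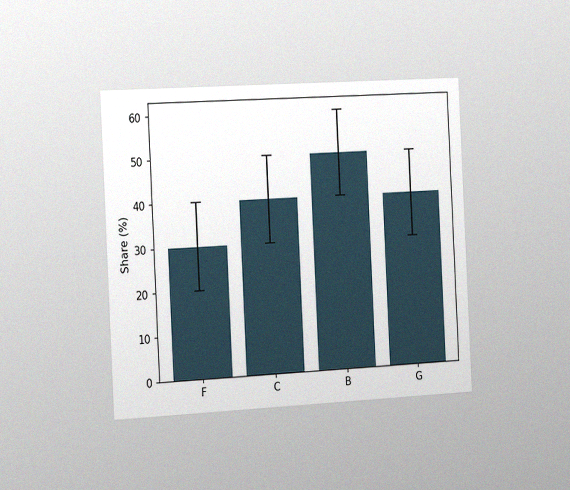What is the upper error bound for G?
50%

The chart is tilted about 3° counter-clockwise and viewed slightly from the left, with some photo noise. The G bar's upper whisker reaches 50%.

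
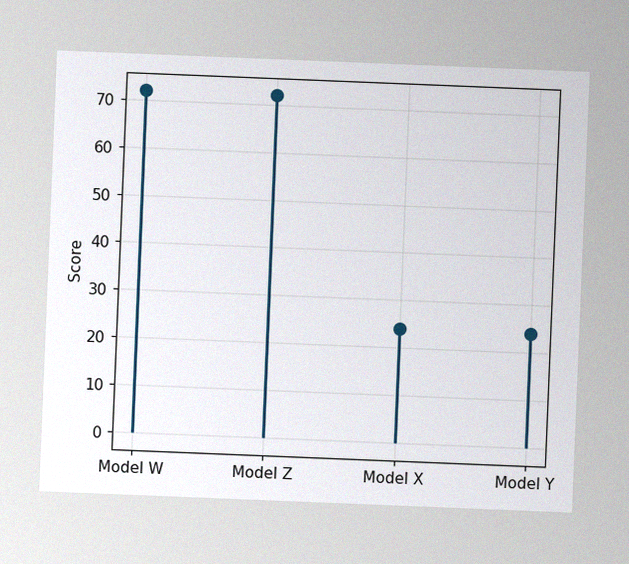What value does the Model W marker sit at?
The chart is tilted about 2° clockwise, with some photo noise. The Model W marker sits at 72.

72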